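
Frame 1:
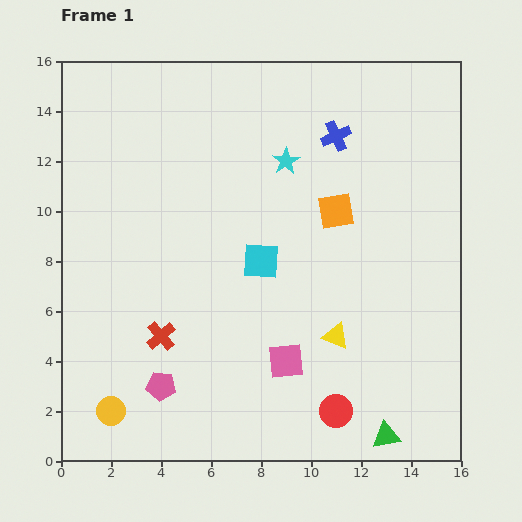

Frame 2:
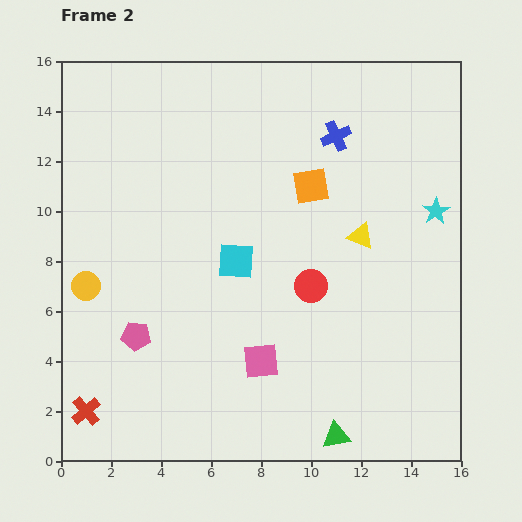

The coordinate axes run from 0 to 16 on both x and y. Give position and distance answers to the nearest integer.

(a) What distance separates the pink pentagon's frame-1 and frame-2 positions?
2

The pink pentagon moved from (4, 3) to (3, 5), a distance of √(1² + 2²) ≈ 2.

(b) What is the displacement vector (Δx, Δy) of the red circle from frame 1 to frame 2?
(-1, 5)

The red circle was at (11, 2) in frame 1 and (10, 7) in frame 2.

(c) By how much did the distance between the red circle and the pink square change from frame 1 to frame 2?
+1

Distance in frame 1: 3. Distance in frame 2: 4.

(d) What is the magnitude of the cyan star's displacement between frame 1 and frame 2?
6

The cyan star moved from (9, 12) to (15, 10), a distance of √(6² + 2²) ≈ 6.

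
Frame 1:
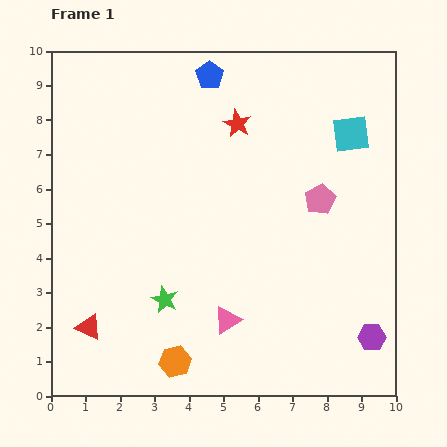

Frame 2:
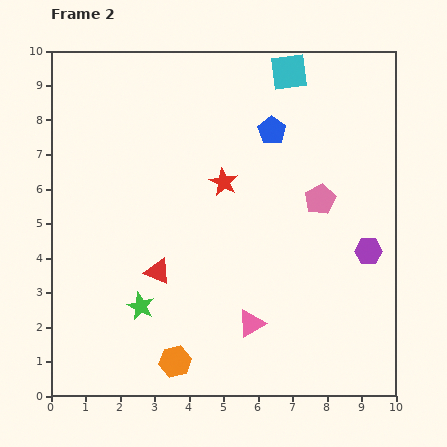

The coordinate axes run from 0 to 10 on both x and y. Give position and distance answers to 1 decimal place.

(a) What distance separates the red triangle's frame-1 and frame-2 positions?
2.6

The red triangle moved from (1.1, 2.0) to (3.1, 3.6), a distance of √(2.0² + 1.6²) ≈ 2.6.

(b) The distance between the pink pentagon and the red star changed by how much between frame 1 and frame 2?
-0.5

Distance in frame 1: 3.3. Distance in frame 2: 2.8.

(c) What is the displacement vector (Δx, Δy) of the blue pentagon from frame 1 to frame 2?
(1.8, -1.6)

The blue pentagon was at (4.6, 9.3) in frame 1 and (6.4, 7.7) in frame 2.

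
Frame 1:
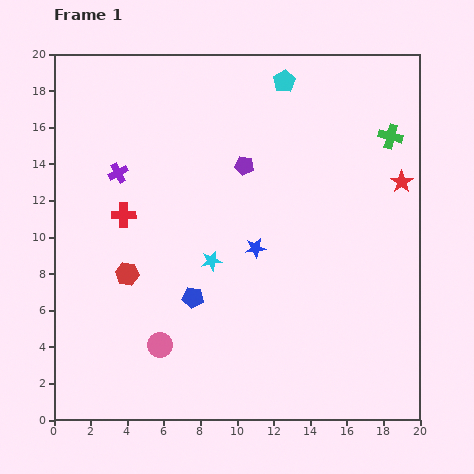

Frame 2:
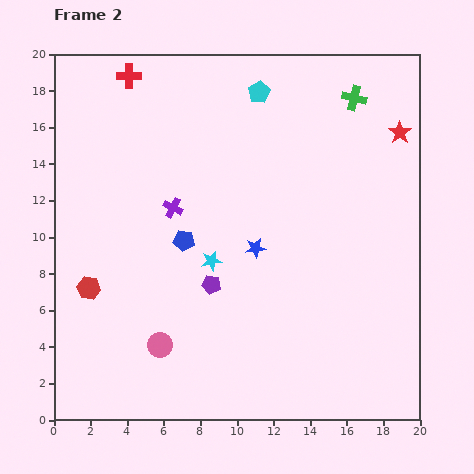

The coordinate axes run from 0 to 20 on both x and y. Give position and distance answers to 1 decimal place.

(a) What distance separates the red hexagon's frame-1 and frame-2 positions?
2.2

The red hexagon moved from (4.0, 8.0) to (1.9, 7.2), a distance of √(2.1² + 0.8²) ≈ 2.2.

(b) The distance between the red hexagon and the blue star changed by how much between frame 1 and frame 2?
+2.3

Distance in frame 1: 7.1. Distance in frame 2: 9.4.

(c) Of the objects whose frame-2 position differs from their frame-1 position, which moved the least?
the cyan pentagon

(moved 1.5)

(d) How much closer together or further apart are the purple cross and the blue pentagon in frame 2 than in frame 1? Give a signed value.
-6.0

Distance in frame 1: 7.9. Distance in frame 2: 1.9.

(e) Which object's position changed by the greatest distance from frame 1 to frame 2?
the red cross

(moved 7.6; next 6.7)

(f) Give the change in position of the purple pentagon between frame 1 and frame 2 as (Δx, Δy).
(-1.8, -6.5)

The purple pentagon was at (10.4, 13.9) in frame 1 and (8.6, 7.4) in frame 2.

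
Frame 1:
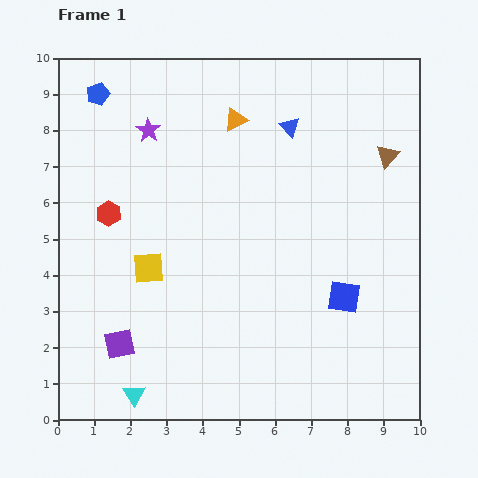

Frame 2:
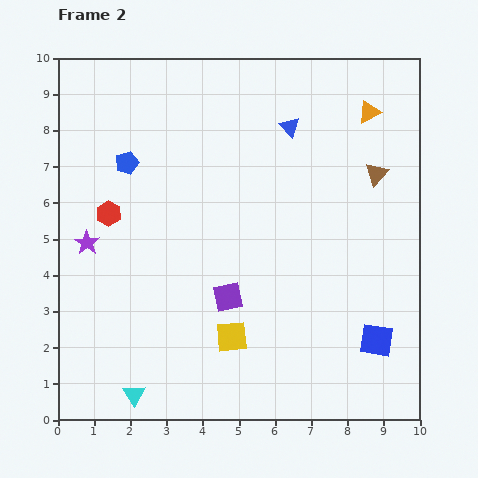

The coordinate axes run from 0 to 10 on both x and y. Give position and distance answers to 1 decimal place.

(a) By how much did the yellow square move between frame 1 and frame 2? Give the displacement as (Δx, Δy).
(2.3, -1.9)

The yellow square was at (2.5, 4.2) in frame 1 and (4.8, 2.3) in frame 2.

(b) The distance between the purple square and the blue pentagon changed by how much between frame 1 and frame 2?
-2.3

Distance in frame 1: 6.9. Distance in frame 2: 4.6.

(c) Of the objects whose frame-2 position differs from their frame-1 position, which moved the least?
the brown triangle

(moved 0.6)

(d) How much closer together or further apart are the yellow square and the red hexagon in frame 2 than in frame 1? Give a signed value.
+2.9

Distance in frame 1: 1.9. Distance in frame 2: 4.8.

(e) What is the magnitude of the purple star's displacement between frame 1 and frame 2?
3.5

The purple star moved from (2.5, 8.0) to (0.8, 4.9), a distance of √(1.7² + 3.1²) ≈ 3.5.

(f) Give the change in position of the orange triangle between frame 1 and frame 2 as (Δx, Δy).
(3.7, 0.2)

The orange triangle was at (4.9, 8.3) in frame 1 and (8.6, 8.5) in frame 2.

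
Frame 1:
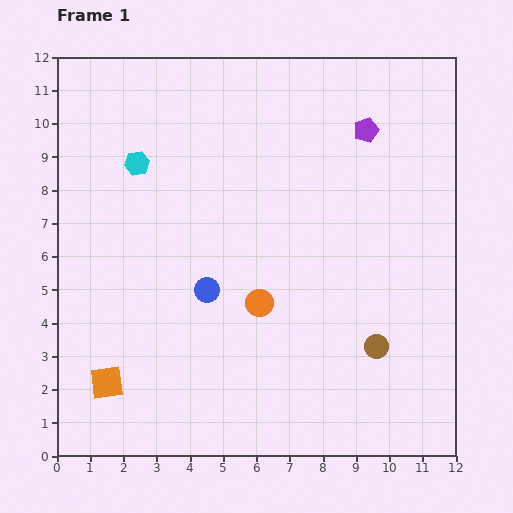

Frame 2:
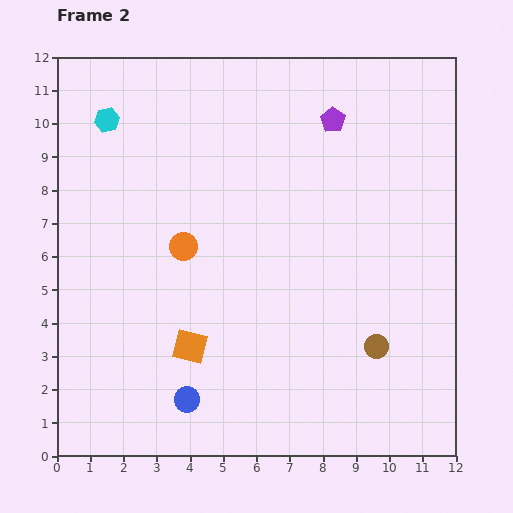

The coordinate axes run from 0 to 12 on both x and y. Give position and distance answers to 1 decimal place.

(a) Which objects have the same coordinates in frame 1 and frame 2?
the brown circle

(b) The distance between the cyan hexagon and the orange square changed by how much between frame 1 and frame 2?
+0.5

Distance in frame 1: 6.7. Distance in frame 2: 7.2.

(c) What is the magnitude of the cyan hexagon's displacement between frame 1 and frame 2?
1.6

The cyan hexagon moved from (2.4, 8.8) to (1.5, 10.1), a distance of √(0.9² + 1.3²) ≈ 1.6.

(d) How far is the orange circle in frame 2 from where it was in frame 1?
2.9

The orange circle moved from (6.1, 4.6) to (3.8, 6.3), a distance of √(2.3² + 1.7²) ≈ 2.9.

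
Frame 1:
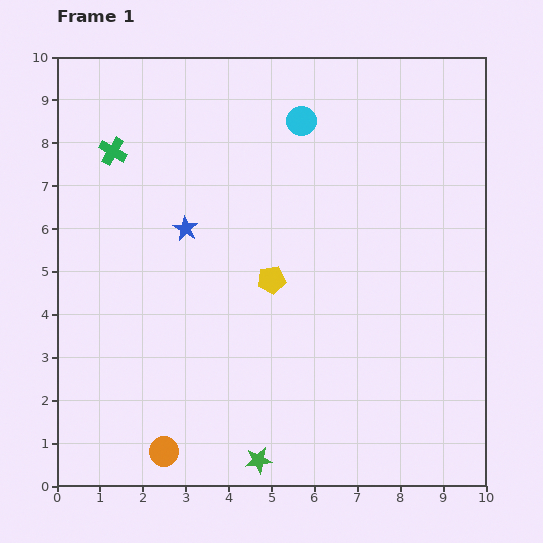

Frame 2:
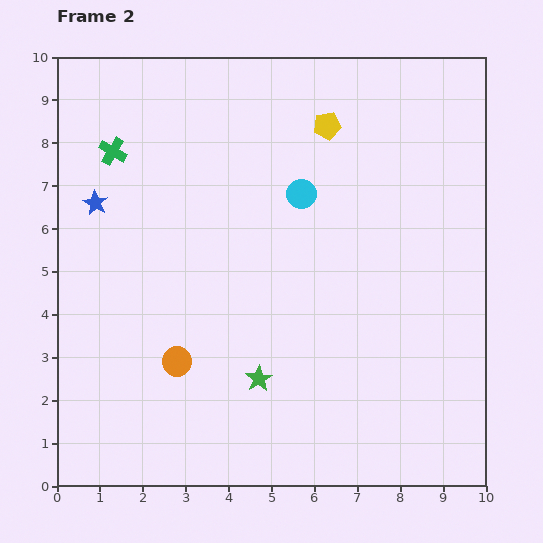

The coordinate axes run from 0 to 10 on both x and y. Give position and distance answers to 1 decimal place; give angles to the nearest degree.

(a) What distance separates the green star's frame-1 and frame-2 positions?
1.9

The green star moved from (4.7, 0.6) to (4.7, 2.5), a distance of √(0.0² + 1.9²) ≈ 1.9.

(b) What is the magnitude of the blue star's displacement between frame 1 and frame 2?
2.2

The blue star moved from (3.0, 6.0) to (0.9, 6.6), a distance of √(2.1² + 0.6²) ≈ 2.2.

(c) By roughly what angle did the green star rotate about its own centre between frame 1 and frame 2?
24° counter-clockwise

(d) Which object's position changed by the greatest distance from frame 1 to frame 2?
the yellow pentagon

(moved 3.8; next 2.2)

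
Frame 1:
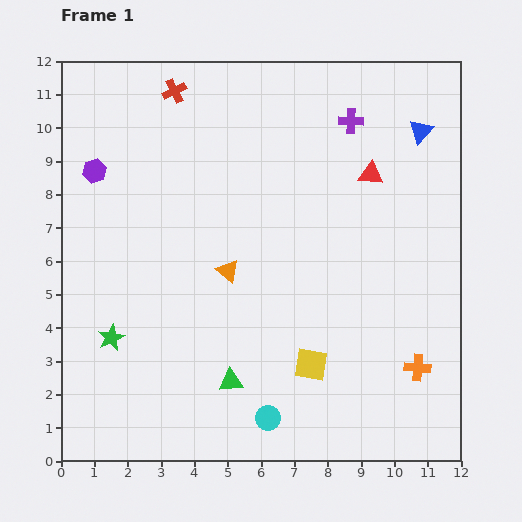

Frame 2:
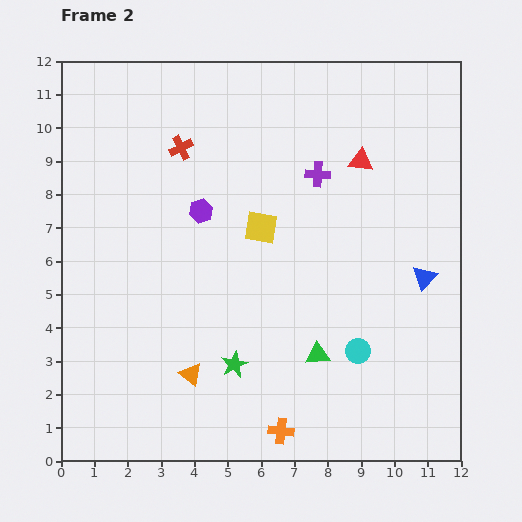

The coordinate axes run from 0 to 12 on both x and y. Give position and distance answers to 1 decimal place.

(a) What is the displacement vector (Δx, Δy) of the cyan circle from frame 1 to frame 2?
(2.7, 2.0)

The cyan circle was at (6.2, 1.3) in frame 1 and (8.9, 3.3) in frame 2.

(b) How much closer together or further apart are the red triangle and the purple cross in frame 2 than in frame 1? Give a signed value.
-0.3

Distance in frame 1: 1.7. Distance in frame 2: 1.4.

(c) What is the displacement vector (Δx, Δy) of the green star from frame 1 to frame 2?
(3.7, -0.8)

The green star was at (1.5, 3.7) in frame 1 and (5.2, 2.9) in frame 2.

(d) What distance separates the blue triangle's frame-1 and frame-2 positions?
4.4

The blue triangle moved from (10.8, 9.9) to (10.9, 5.5), a distance of √(0.1² + 4.4²) ≈ 4.4.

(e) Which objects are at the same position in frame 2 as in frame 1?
none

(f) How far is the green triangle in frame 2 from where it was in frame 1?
2.7

The green triangle moved from (5.1, 2.4) to (7.7, 3.2), a distance of √(2.6² + 0.8²) ≈ 2.7.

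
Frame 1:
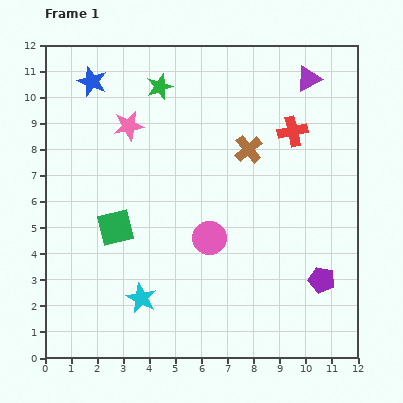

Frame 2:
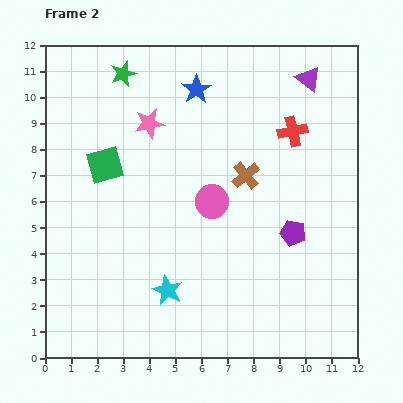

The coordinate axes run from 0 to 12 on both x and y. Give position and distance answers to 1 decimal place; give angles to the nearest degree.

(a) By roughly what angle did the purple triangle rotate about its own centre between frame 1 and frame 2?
53° counter-clockwise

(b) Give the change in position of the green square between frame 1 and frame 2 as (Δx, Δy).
(-0.4, 2.4)

The green square was at (2.7, 5.0) in frame 1 and (2.3, 7.4) in frame 2.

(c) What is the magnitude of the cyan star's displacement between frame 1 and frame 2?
1.0

The cyan star moved from (3.7, 2.3) to (4.7, 2.6), a distance of √(1.0² + 0.3²) ≈ 1.0.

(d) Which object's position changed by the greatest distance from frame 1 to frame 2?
the blue star

(moved 4.0; next 2.4)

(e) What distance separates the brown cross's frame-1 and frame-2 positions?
1.0

The brown cross moved from (7.8, 8.0) to (7.7, 7.0), a distance of √(0.1² + 1.0²) ≈ 1.0.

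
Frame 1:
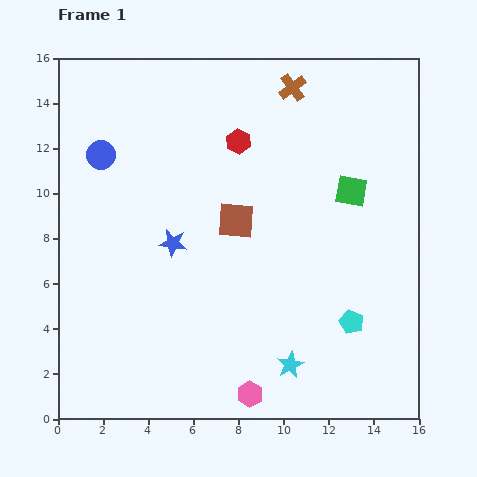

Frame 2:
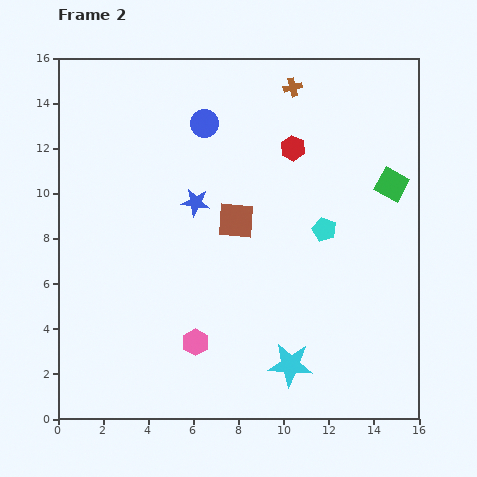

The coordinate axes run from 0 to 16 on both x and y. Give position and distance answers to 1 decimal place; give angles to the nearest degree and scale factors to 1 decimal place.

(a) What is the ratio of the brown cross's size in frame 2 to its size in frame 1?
0.7×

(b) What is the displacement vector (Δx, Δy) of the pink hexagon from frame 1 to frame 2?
(-2.4, 2.3)

The pink hexagon was at (8.5, 1.1) in frame 1 and (6.1, 3.4) in frame 2.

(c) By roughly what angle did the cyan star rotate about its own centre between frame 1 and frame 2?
31° clockwise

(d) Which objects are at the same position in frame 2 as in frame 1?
the cyan star, the brown cross, the brown square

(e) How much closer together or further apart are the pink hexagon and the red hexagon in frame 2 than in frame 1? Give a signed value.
-1.6

Distance in frame 1: 11.2. Distance in frame 2: 9.6.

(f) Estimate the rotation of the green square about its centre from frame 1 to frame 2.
19° clockwise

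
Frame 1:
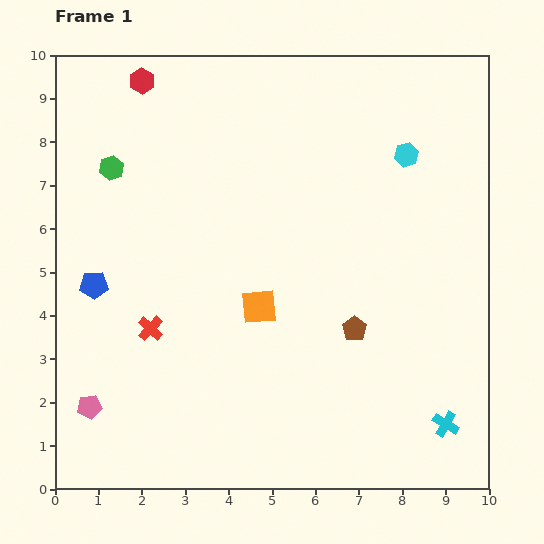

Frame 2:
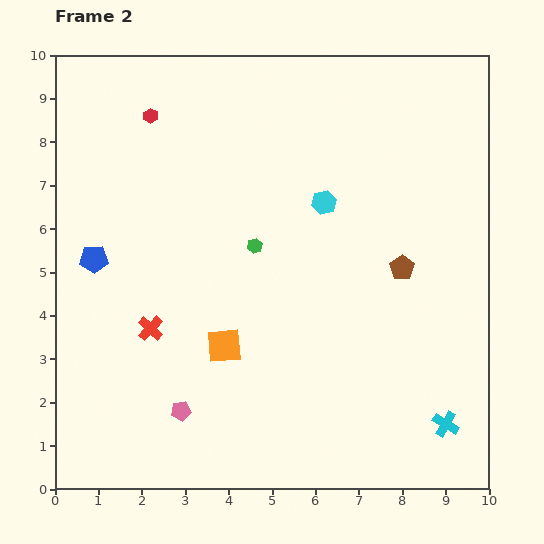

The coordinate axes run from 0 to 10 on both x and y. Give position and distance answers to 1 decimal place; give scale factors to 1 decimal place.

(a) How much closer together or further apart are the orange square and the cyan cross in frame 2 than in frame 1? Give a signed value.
+0.3

Distance in frame 1: 5.1. Distance in frame 2: 5.4.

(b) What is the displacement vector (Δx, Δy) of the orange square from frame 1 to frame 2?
(-0.8, -0.9)

The orange square was at (4.7, 4.2) in frame 1 and (3.9, 3.3) in frame 2.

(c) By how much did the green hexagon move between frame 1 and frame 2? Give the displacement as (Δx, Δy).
(3.3, -1.8)

The green hexagon was at (1.3, 7.4) in frame 1 and (4.6, 5.6) in frame 2.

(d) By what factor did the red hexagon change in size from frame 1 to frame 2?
0.6×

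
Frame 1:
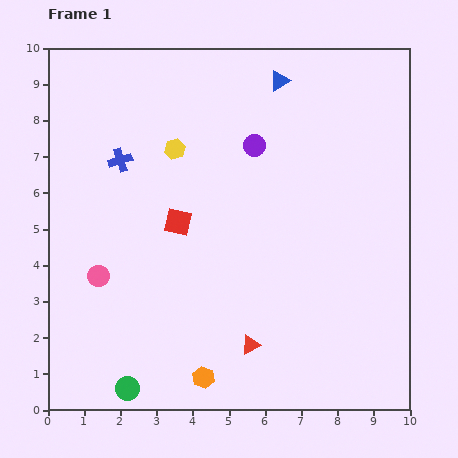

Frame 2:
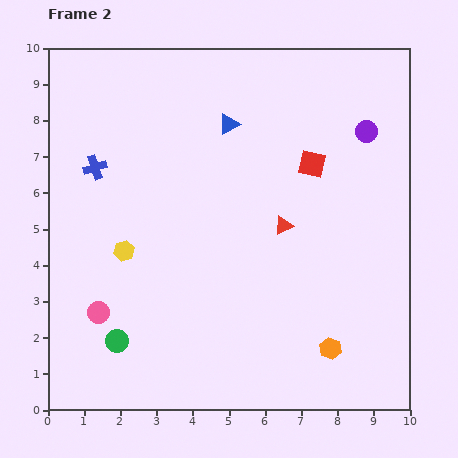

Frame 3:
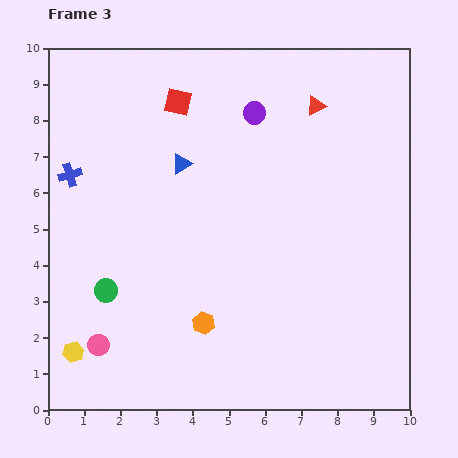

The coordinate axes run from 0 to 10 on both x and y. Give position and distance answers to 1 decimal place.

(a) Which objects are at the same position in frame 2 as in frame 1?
none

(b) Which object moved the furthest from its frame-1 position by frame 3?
the red triangle

(moved 6.8; next 6.3)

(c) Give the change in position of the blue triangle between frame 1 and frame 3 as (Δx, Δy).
(-2.7, -2.3)

The blue triangle was at (6.4, 9.1) in frame 1 and (3.7, 6.8) in frame 3.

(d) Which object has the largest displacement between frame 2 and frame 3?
the red square

(moved 4.1; next 3.6)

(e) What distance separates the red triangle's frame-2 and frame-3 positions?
3.4

The red triangle moved from (6.5, 5.1) to (7.4, 8.4), a distance of √(0.9² + 3.3²) ≈ 3.4.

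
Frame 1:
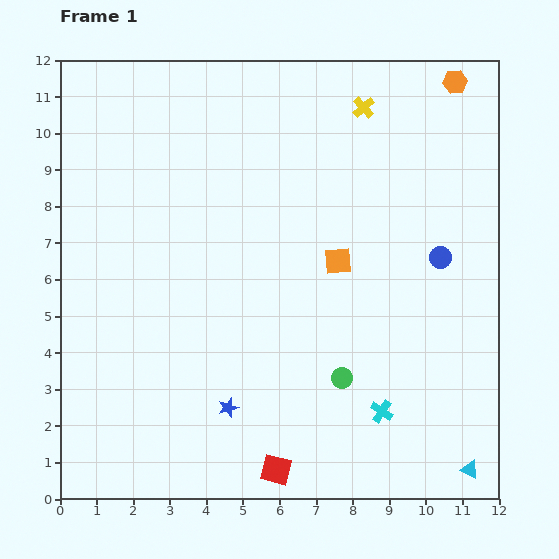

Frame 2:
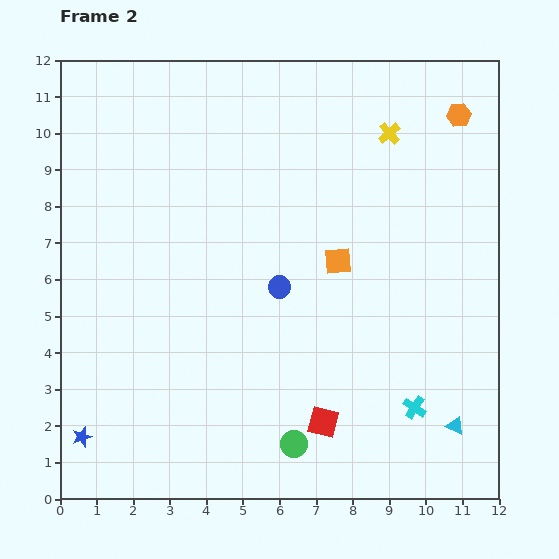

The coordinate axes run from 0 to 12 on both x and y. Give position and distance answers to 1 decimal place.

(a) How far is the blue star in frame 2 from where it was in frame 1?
4.1

The blue star moved from (4.6, 2.5) to (0.6, 1.7), a distance of √(4.0² + 0.8²) ≈ 4.1.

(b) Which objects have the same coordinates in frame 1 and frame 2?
the orange square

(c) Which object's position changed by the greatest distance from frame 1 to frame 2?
the blue circle

(moved 4.5; next 4.1)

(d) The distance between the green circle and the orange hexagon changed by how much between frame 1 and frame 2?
+1.4

Distance in frame 1: 8.7. Distance in frame 2: 10.1.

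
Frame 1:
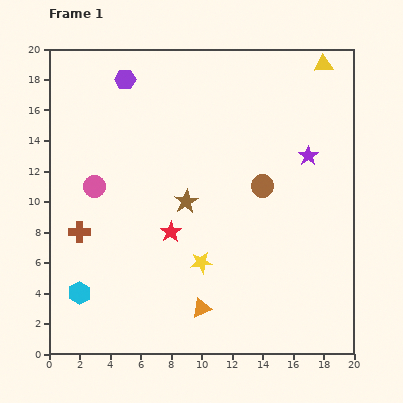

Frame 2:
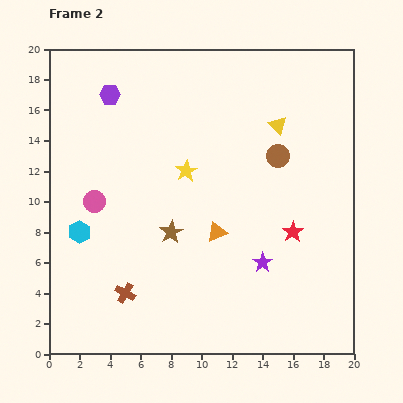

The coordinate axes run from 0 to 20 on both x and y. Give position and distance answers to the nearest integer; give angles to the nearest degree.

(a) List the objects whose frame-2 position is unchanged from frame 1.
none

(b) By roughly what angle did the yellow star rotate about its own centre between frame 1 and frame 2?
22° counter-clockwise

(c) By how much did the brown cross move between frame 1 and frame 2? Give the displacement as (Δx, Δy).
(3, -4)

The brown cross was at (2, 8) in frame 1 and (5, 4) in frame 2.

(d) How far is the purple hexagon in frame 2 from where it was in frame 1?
1

The purple hexagon moved from (5, 18) to (4, 17), a distance of √(1² + 1²) ≈ 1.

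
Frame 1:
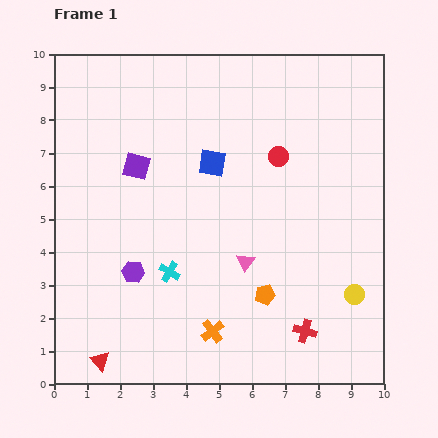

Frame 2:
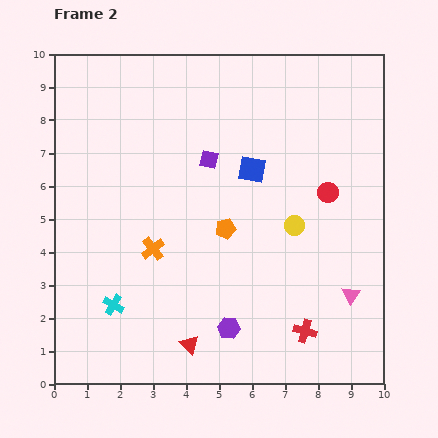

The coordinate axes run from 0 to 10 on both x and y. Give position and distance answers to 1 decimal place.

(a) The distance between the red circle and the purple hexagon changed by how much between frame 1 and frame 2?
-0.5

Distance in frame 1: 5.6. Distance in frame 2: 5.1.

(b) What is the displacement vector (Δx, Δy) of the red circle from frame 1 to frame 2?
(1.5, -1.1)

The red circle was at (6.8, 6.9) in frame 1 and (8.3, 5.8) in frame 2.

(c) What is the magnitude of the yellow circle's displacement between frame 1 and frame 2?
2.8

The yellow circle moved from (9.1, 2.7) to (7.3, 4.8), a distance of √(1.8² + 2.1²) ≈ 2.8.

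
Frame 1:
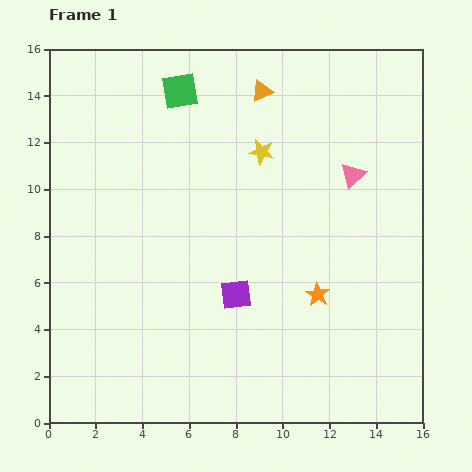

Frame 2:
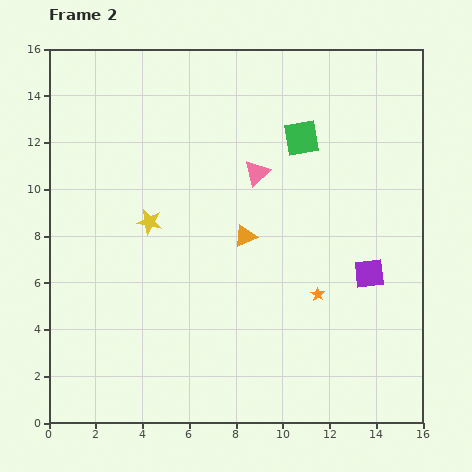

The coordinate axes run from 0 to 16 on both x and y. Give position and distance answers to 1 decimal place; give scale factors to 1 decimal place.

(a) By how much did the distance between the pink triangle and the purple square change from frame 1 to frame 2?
-0.7

Distance in frame 1: 7.1. Distance in frame 2: 6.4.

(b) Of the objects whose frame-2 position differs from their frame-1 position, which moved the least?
the pink triangle

(moved 4.1)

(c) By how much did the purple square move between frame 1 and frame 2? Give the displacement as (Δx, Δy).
(5.7, 0.9)

The purple square was at (8.0, 5.5) in frame 1 and (13.7, 6.4) in frame 2.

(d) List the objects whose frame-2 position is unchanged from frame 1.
the orange star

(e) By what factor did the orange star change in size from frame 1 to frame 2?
0.6×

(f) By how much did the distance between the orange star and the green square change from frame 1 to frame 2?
-3.8

Distance in frame 1: 10.5. Distance in frame 2: 6.7.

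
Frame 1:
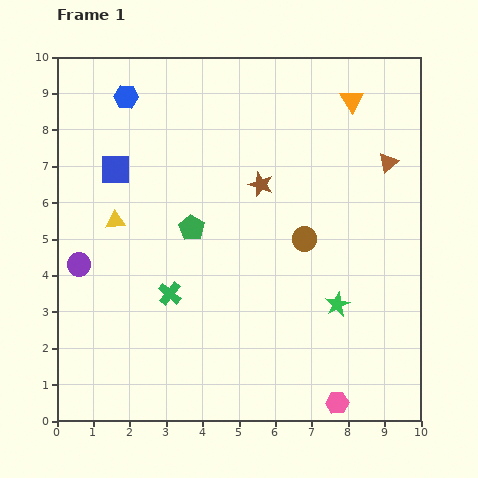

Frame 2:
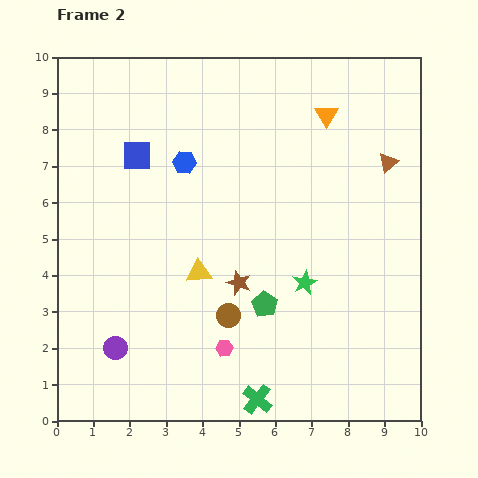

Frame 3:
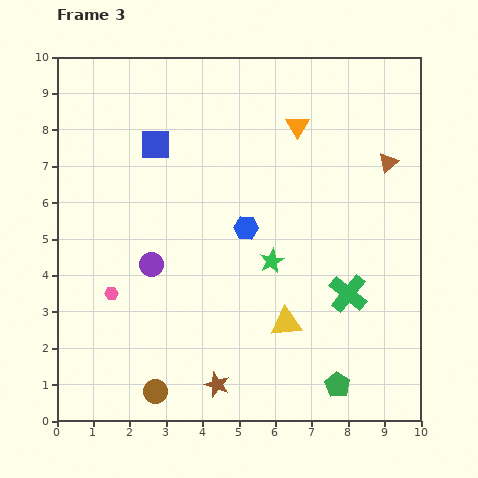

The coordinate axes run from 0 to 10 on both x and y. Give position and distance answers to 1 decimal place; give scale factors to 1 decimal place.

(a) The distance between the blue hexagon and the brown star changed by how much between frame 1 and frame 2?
-0.8

Distance in frame 1: 4.4. Distance in frame 2: 3.6.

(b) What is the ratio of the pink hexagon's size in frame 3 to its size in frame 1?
0.6×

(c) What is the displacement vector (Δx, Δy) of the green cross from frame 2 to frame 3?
(2.5, 2.9)

The green cross was at (5.5, 0.6) in frame 2 and (8.0, 3.5) in frame 3.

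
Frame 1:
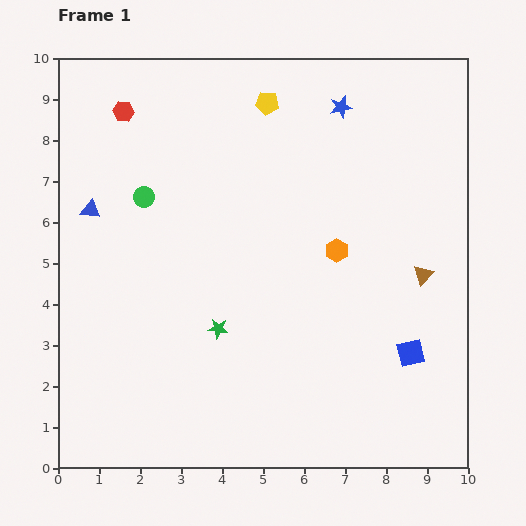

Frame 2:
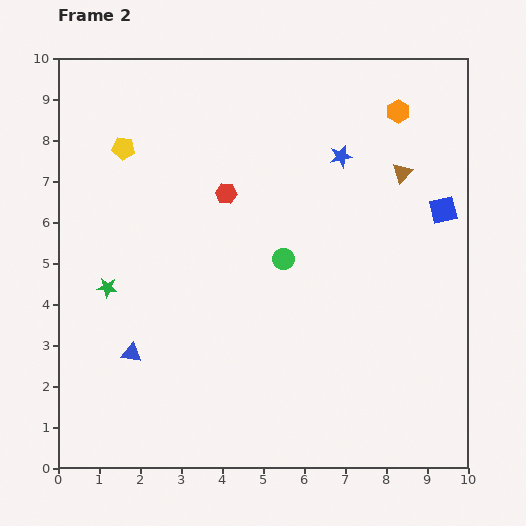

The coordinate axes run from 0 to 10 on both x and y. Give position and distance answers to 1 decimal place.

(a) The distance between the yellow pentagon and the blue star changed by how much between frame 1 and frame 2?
+3.5

Distance in frame 1: 1.8. Distance in frame 2: 5.3.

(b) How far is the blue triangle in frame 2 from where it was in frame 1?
3.6

The blue triangle moved from (0.8, 6.3) to (1.8, 2.8), a distance of √(1.0² + 3.5²) ≈ 3.6.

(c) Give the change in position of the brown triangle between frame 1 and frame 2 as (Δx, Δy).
(-0.5, 2.5)

The brown triangle was at (8.9, 4.7) in frame 1 and (8.4, 7.2) in frame 2.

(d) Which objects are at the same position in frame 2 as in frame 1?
none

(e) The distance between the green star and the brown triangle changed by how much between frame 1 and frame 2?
+2.5

Distance in frame 1: 5.2. Distance in frame 2: 7.7.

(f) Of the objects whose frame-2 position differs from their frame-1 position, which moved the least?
the blue star

(moved 1.2)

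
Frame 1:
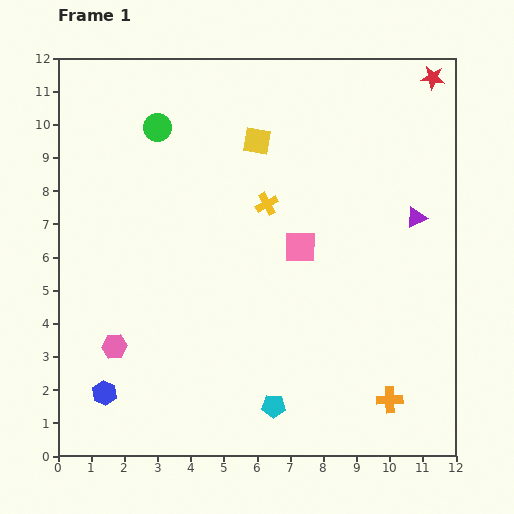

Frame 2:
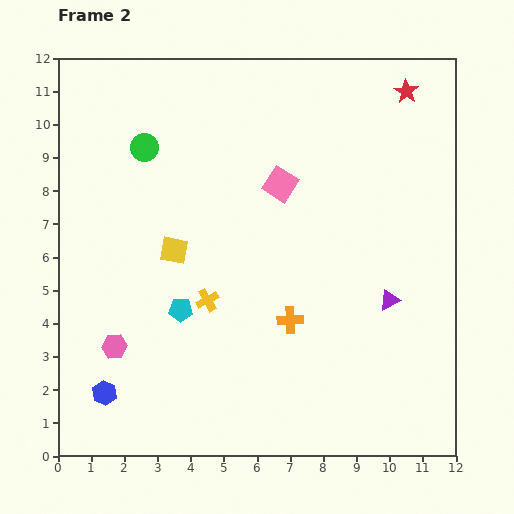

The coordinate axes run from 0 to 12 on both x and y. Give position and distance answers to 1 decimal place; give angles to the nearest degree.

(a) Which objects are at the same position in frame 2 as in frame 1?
the pink hexagon, the blue hexagon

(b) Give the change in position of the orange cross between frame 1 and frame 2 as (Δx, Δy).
(-3.0, 2.4)

The orange cross was at (10.0, 1.7) in frame 1 and (7.0, 4.1) in frame 2.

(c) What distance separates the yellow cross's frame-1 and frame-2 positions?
3.4

The yellow cross moved from (6.3, 7.6) to (4.5, 4.7), a distance of √(1.8² + 2.9²) ≈ 3.4.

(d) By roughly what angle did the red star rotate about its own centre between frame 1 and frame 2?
25° clockwise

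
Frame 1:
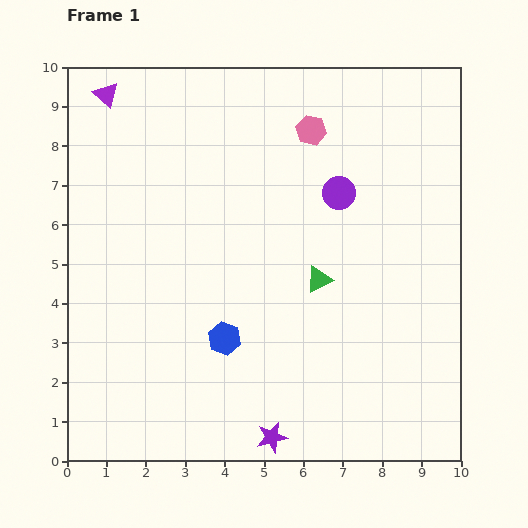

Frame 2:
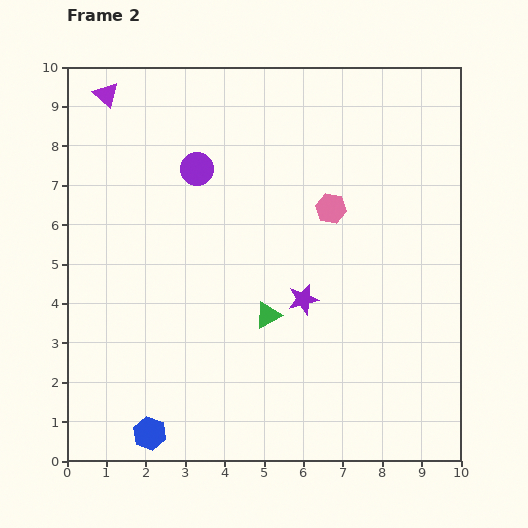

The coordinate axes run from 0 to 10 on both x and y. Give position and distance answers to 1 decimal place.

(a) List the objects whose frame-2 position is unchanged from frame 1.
the purple triangle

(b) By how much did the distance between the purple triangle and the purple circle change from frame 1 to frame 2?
-3.4

Distance in frame 1: 6.4. Distance in frame 2: 3.0.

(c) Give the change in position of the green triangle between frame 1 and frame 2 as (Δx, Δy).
(-1.3, -0.9)

The green triangle was at (6.4, 4.6) in frame 1 and (5.1, 3.7) in frame 2.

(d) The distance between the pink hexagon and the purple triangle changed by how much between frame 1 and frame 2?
+1.1

Distance in frame 1: 5.3. Distance in frame 2: 6.4.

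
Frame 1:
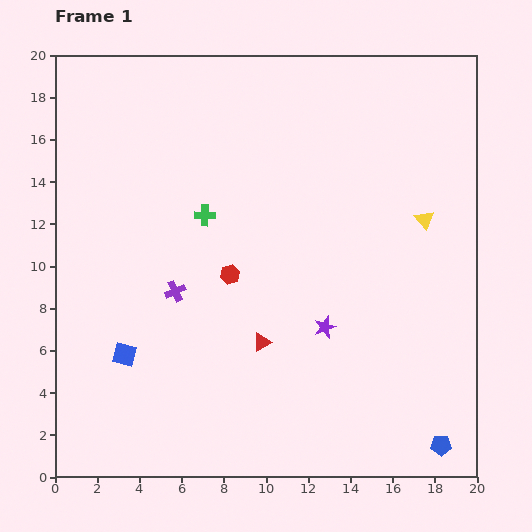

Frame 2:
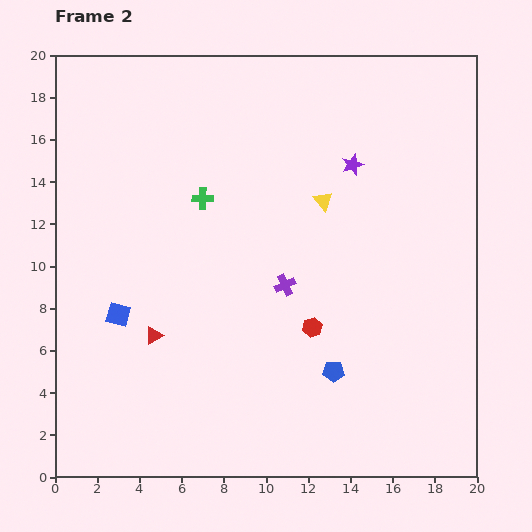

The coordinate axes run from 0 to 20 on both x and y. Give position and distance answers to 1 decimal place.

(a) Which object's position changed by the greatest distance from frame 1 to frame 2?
the purple star

(moved 7.8; next 6.2)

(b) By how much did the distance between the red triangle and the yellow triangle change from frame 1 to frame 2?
+0.6

Distance in frame 1: 9.6. Distance in frame 2: 10.2.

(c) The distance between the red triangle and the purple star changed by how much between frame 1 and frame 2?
+9.3

Distance in frame 1: 3.1. Distance in frame 2: 12.4.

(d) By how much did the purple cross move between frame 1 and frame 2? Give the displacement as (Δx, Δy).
(5.2, 0.3)

The purple cross was at (5.7, 8.8) in frame 1 and (10.9, 9.1) in frame 2.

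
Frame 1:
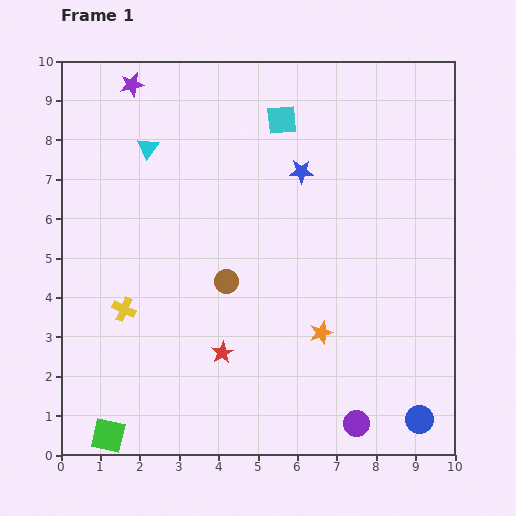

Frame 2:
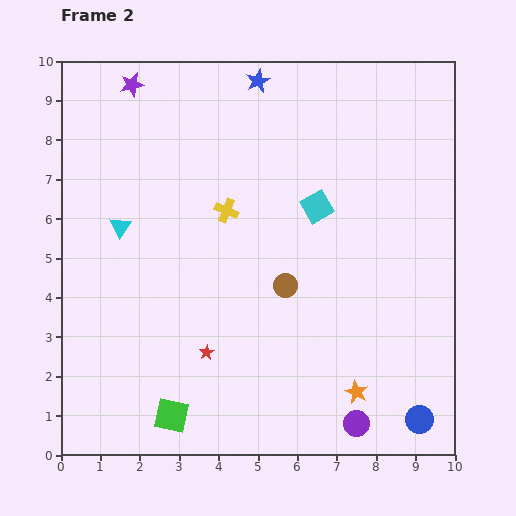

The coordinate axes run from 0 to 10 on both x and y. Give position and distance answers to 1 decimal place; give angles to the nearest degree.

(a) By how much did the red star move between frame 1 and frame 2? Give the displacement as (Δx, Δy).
(-0.4, 0.0)

The red star was at (4.1, 2.6) in frame 1 and (3.7, 2.6) in frame 2.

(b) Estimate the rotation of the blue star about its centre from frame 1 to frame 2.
26° counter-clockwise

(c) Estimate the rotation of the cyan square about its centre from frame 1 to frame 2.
24° counter-clockwise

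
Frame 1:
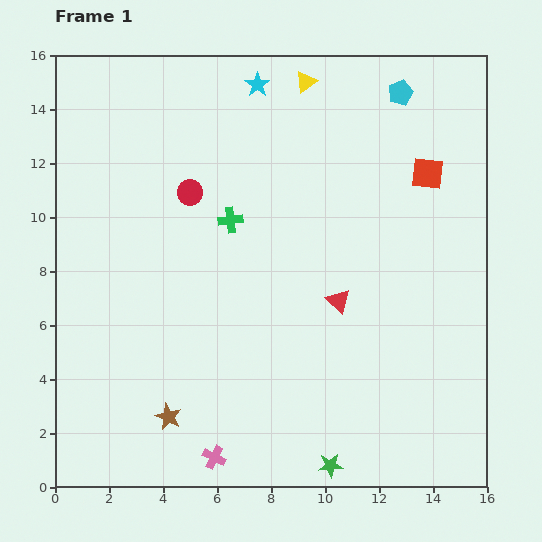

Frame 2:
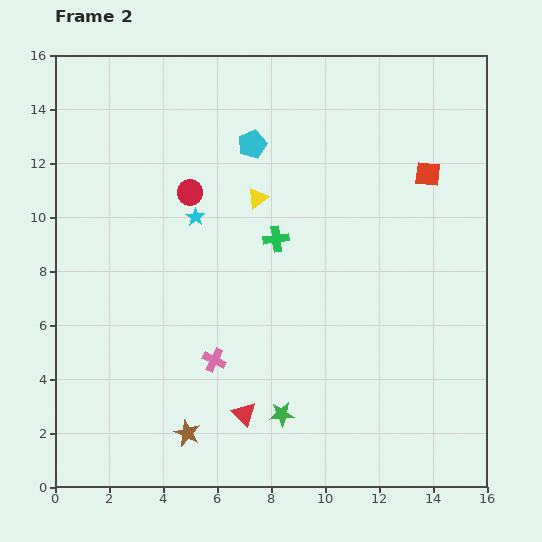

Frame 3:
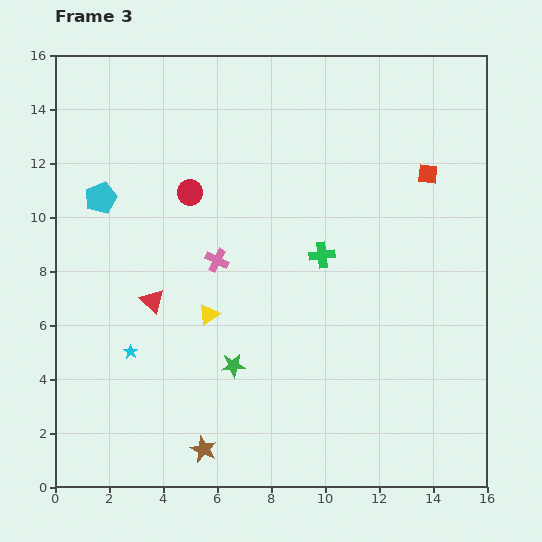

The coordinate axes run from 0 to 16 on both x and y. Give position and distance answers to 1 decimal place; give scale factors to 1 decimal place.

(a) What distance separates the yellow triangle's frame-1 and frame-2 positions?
4.7

The yellow triangle moved from (9.3, 15.0) to (7.5, 10.7), a distance of √(1.8² + 4.3²) ≈ 4.7.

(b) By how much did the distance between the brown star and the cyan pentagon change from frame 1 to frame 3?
-4.8

Distance in frame 1: 14.8. Distance in frame 3: 10.0.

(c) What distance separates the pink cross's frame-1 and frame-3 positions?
7.3

The pink cross moved from (5.9, 1.1) to (6.0, 8.4), a distance of √(0.1² + 7.3²) ≈ 7.3.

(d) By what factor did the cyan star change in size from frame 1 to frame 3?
0.6×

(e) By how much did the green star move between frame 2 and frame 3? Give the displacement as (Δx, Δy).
(-1.8, 1.8)

The green star was at (8.4, 2.7) in frame 2 and (6.6, 4.5) in frame 3.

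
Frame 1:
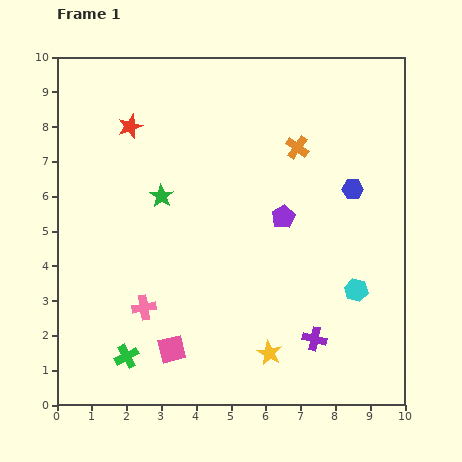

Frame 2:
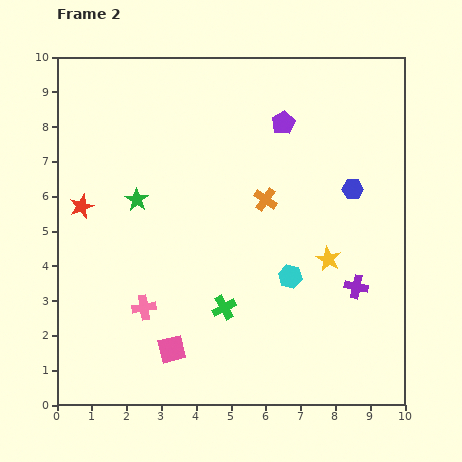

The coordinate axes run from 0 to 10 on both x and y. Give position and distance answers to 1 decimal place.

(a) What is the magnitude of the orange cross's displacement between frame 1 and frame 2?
1.7

The orange cross moved from (6.9, 7.4) to (6.0, 5.9), a distance of √(0.9² + 1.5²) ≈ 1.7.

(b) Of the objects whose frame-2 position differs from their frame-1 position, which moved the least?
the green star

(moved 0.7)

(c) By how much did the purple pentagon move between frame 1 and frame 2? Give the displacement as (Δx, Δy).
(0.0, 2.7)

The purple pentagon was at (6.5, 5.4) in frame 1 and (6.5, 8.1) in frame 2.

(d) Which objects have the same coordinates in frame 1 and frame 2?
the blue hexagon, the pink square, the pink cross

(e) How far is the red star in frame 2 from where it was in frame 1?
2.7

The red star moved from (2.1, 8.0) to (0.7, 5.7), a distance of √(1.4² + 2.3²) ≈ 2.7.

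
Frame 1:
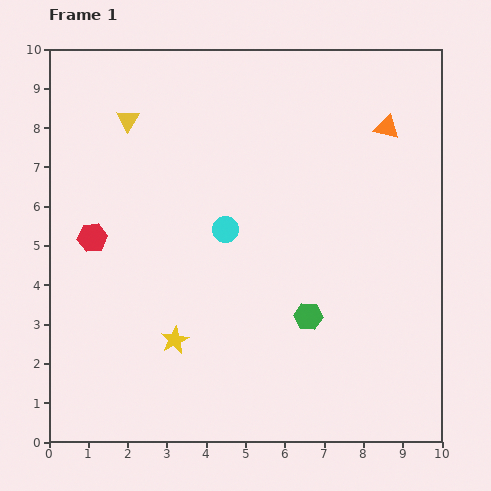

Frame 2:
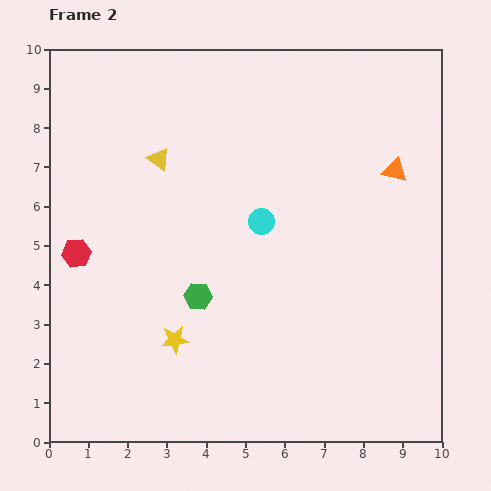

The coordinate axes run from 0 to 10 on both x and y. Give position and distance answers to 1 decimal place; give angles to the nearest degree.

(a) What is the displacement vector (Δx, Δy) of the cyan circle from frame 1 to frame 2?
(0.9, 0.2)

The cyan circle was at (4.5, 5.4) in frame 1 and (5.4, 5.6) in frame 2.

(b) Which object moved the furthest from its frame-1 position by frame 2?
the green hexagon

(moved 2.8; next 1.3)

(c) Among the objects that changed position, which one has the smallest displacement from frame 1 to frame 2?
the red hexagon

(moved 0.6)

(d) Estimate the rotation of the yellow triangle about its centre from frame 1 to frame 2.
27° counter-clockwise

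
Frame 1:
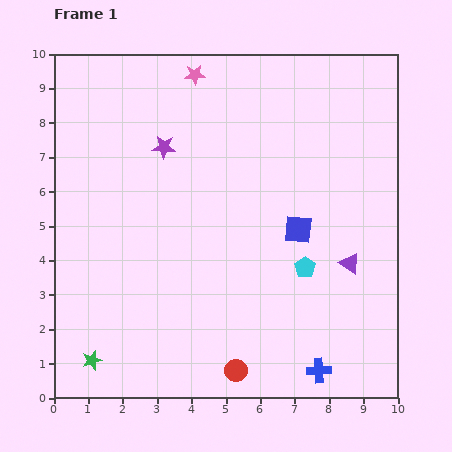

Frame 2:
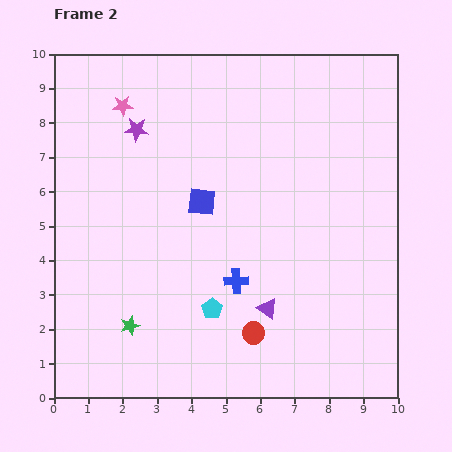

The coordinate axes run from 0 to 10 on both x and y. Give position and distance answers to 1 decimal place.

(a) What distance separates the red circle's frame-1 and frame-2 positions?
1.2

The red circle moved from (5.3, 0.8) to (5.8, 1.9), a distance of √(0.5² + 1.1²) ≈ 1.2.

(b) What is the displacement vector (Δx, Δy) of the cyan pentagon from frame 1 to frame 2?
(-2.7, -1.2)

The cyan pentagon was at (7.3, 3.8) in frame 1 and (4.6, 2.6) in frame 2.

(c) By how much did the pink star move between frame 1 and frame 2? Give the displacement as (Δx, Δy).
(-2.1, -0.9)

The pink star was at (4.1, 9.4) in frame 1 and (2.0, 8.5) in frame 2.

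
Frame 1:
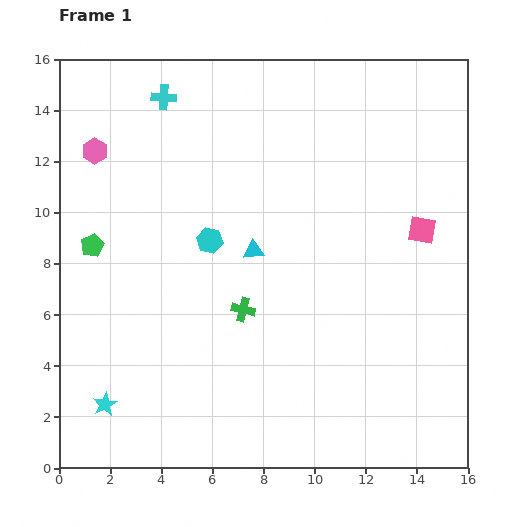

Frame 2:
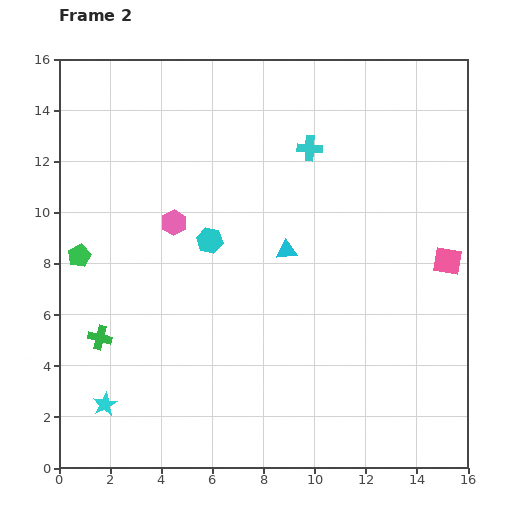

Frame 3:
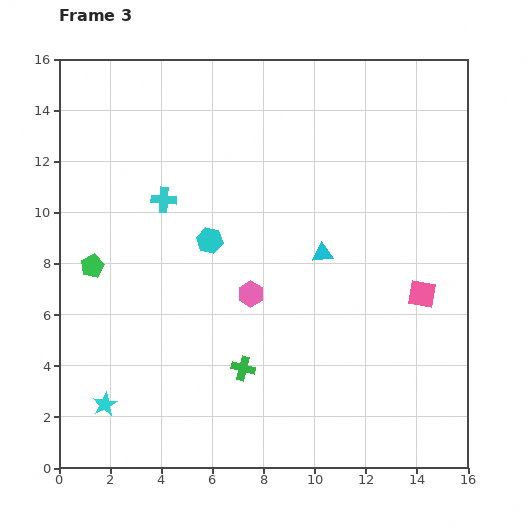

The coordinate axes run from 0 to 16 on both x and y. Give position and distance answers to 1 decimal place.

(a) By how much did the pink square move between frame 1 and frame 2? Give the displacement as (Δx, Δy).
(1.0, -1.2)

The pink square was at (14.2, 9.3) in frame 1 and (15.2, 8.1) in frame 2.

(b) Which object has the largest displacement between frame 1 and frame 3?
the pink hexagon

(moved 8.3; next 4.0)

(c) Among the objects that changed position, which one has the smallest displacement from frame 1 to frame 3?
the green pentagon

(moved 0.8)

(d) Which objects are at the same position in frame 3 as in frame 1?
the cyan star, the cyan hexagon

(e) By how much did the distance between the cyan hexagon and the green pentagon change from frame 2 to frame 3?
-0.4

Distance in frame 2: 5.1. Distance in frame 3: 4.7.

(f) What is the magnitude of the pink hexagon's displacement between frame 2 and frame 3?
4.1

The pink hexagon moved from (4.5, 9.6) to (7.5, 6.8), a distance of √(3.0² + 2.8²) ≈ 4.1.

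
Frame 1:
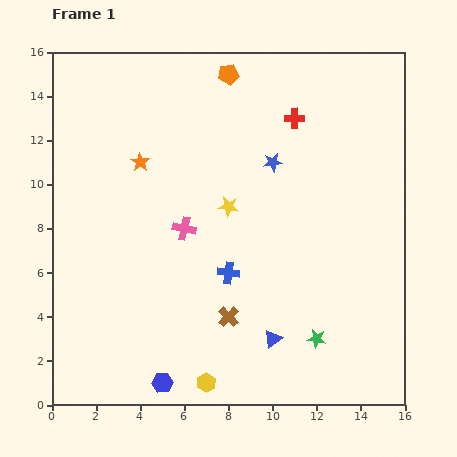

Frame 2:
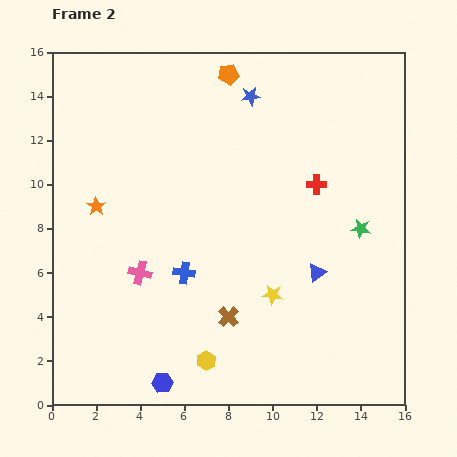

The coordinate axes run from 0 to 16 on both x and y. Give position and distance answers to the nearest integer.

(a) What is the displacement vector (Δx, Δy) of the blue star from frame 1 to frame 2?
(-1, 3)

The blue star was at (10, 11) in frame 1 and (9, 14) in frame 2.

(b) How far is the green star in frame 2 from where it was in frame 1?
5

The green star moved from (12, 3) to (14, 8), a distance of √(2² + 5²) ≈ 5.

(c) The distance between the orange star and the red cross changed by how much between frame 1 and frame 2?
+3

Distance in frame 1: 7. Distance in frame 2: 10.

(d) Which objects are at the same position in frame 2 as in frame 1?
the brown cross, the blue hexagon, the orange pentagon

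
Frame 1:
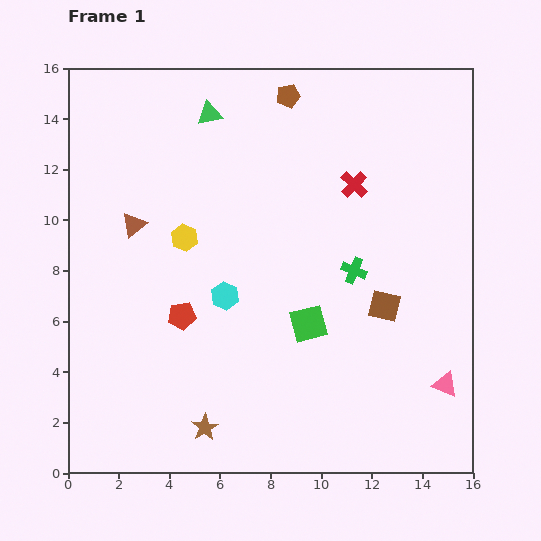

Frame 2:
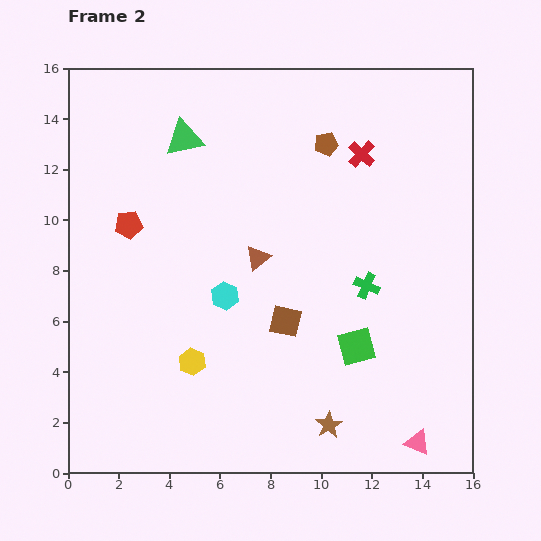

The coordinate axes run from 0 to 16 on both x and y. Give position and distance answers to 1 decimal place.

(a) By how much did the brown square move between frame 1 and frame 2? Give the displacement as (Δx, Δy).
(-3.9, -0.6)

The brown square was at (12.5, 6.6) in frame 1 and (8.6, 6.0) in frame 2.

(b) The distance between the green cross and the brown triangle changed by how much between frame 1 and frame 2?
-4.5

Distance in frame 1: 8.9. Distance in frame 2: 4.4.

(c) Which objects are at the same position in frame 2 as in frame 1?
the cyan hexagon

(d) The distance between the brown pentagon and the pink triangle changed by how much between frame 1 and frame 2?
-0.7

Distance in frame 1: 13.0. Distance in frame 2: 12.3.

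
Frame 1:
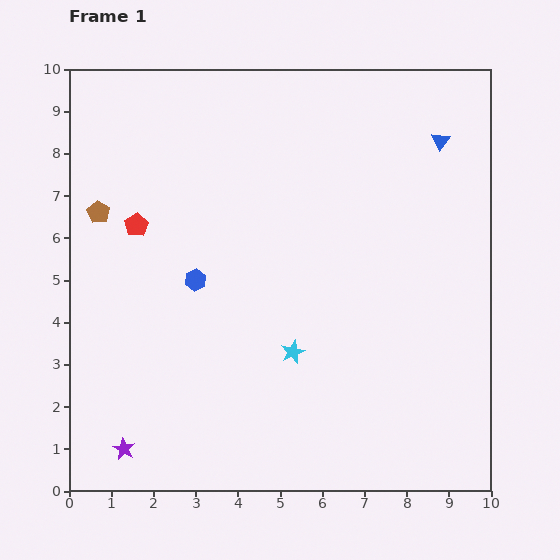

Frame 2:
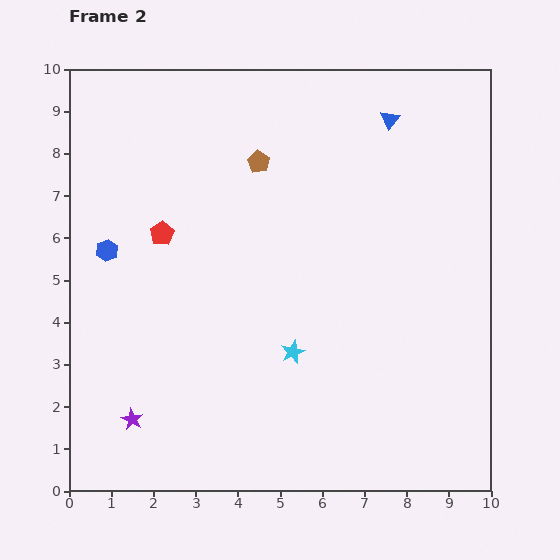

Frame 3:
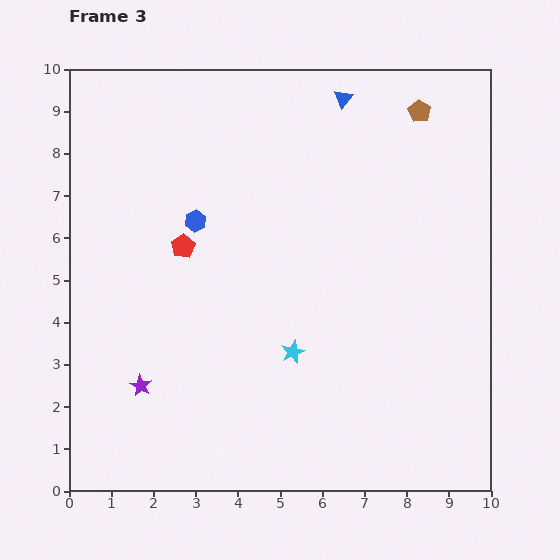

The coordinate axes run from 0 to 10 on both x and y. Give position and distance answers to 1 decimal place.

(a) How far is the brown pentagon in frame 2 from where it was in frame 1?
4.0

The brown pentagon moved from (0.7, 6.6) to (4.5, 7.8), a distance of √(3.8² + 1.2²) ≈ 4.0.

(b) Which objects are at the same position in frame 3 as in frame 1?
the cyan star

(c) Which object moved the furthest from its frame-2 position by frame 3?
the brown pentagon

(moved 4.0; next 2.2)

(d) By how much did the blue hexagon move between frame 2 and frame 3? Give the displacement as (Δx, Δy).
(2.1, 0.7)

The blue hexagon was at (0.9, 5.7) in frame 2 and (3.0, 6.4) in frame 3.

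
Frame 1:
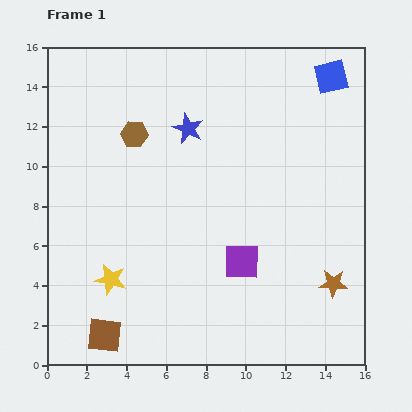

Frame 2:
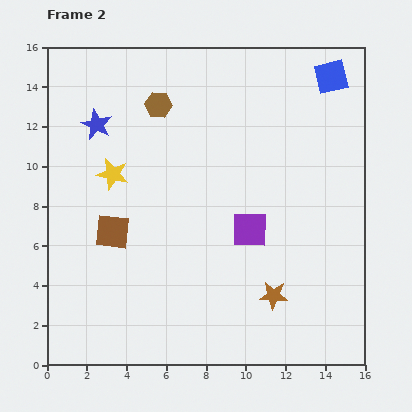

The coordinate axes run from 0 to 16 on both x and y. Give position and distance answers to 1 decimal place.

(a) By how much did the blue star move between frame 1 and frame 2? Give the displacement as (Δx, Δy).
(-4.6, 0.2)

The blue star was at (7.1, 11.9) in frame 1 and (2.5, 12.1) in frame 2.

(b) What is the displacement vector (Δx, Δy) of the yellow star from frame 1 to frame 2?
(0.1, 5.3)

The yellow star was at (3.2, 4.3) in frame 1 and (3.3, 9.6) in frame 2.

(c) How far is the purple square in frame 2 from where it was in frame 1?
1.6

The purple square moved from (9.8, 5.2) to (10.2, 6.8), a distance of √(0.4² + 1.6²) ≈ 1.6.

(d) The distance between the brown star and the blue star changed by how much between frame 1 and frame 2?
+1.7

Distance in frame 1: 10.7. Distance in frame 2: 12.4.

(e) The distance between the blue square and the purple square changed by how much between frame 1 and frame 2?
-1.6

Distance in frame 1: 10.3. Distance in frame 2: 8.7.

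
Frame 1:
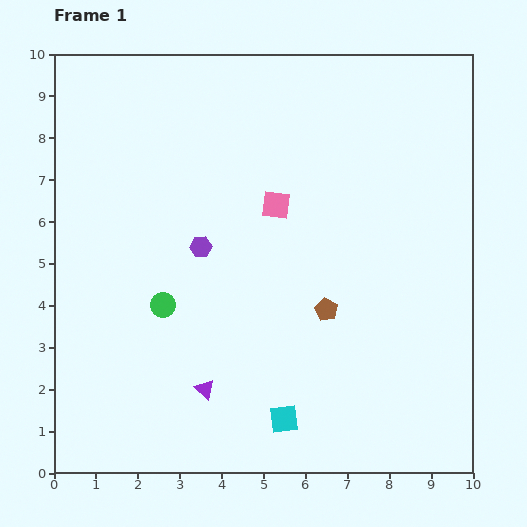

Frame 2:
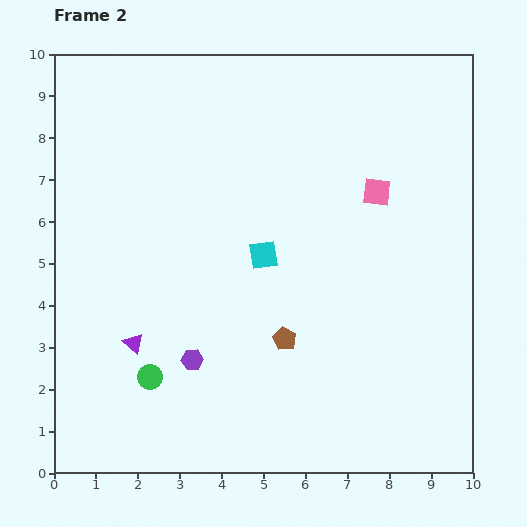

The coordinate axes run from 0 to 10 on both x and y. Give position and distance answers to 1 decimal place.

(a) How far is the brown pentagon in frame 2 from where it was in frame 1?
1.2

The brown pentagon moved from (6.5, 3.9) to (5.5, 3.2), a distance of √(1.0² + 0.7²) ≈ 1.2.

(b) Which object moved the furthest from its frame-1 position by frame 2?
the cyan square

(moved 3.9; next 2.7)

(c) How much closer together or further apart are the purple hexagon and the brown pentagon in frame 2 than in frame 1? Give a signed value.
-1.1

Distance in frame 1: 3.4. Distance in frame 2: 2.3.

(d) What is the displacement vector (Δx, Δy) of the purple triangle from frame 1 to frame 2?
(-1.7, 1.1)

The purple triangle was at (3.6, 2.0) in frame 1 and (1.9, 3.1) in frame 2.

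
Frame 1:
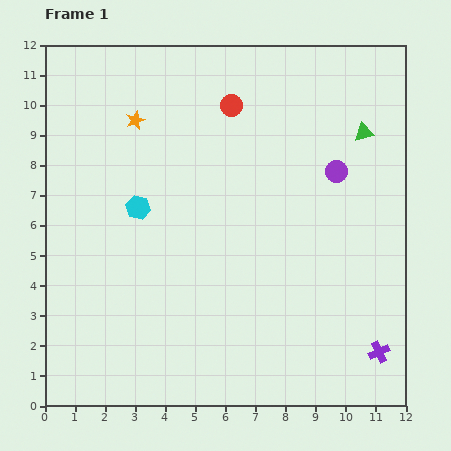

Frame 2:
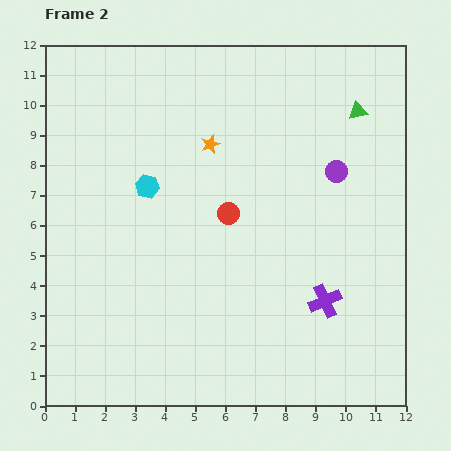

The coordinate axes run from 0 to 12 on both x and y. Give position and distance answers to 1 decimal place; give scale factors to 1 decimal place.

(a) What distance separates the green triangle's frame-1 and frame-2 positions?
0.7

The green triangle moved from (10.6, 9.1) to (10.4, 9.8), a distance of √(0.2² + 0.7²) ≈ 0.7.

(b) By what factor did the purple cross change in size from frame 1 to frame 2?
1.6×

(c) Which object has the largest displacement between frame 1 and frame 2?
the red circle

(moved 3.6; next 2.6)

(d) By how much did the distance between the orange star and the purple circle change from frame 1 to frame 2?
-2.6

Distance in frame 1: 6.9. Distance in frame 2: 4.3.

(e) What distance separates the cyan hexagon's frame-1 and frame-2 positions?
0.8

The cyan hexagon moved from (3.1, 6.6) to (3.4, 7.3), a distance of √(0.3² + 0.7²) ≈ 0.8.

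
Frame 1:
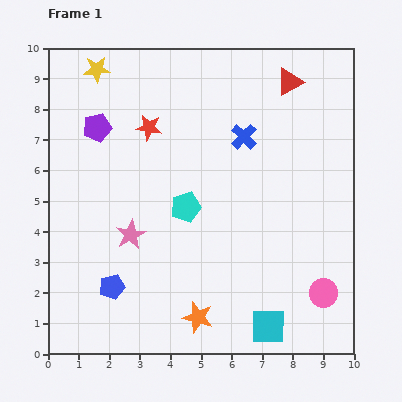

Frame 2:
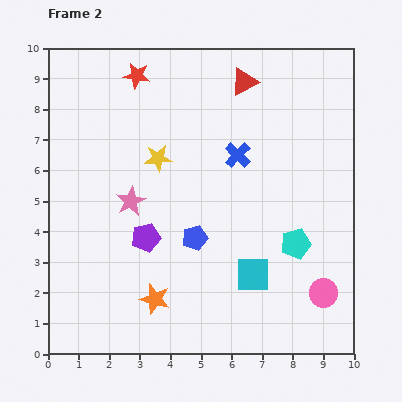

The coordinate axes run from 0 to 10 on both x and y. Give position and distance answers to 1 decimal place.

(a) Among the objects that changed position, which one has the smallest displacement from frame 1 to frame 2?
the blue cross

(moved 0.6)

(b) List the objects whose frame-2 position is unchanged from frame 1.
the pink circle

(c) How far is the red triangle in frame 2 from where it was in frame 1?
1.5

The red triangle moved from (7.9, 8.9) to (6.4, 8.9), a distance of √(1.5² + 0.0²) ≈ 1.5.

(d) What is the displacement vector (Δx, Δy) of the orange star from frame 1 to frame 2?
(-1.4, 0.6)

The orange star was at (4.9, 1.2) in frame 1 and (3.5, 1.8) in frame 2.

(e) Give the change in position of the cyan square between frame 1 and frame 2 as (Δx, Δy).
(-0.5, 1.7)

The cyan square was at (7.2, 0.9) in frame 1 and (6.7, 2.6) in frame 2.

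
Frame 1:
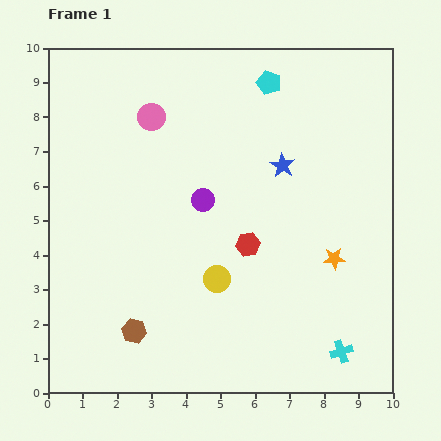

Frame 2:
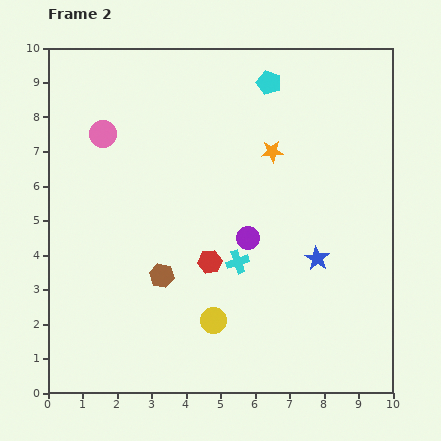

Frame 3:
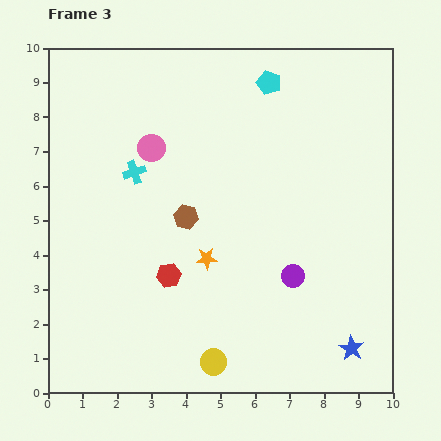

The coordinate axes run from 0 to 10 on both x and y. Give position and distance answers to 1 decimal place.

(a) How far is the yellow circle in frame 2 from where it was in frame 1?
1.2

The yellow circle moved from (4.9, 3.3) to (4.8, 2.1), a distance of √(0.1² + 1.2²) ≈ 1.2.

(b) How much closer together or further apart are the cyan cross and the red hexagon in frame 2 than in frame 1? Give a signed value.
-3.3

Distance in frame 1: 4.1. Distance in frame 2: 0.8.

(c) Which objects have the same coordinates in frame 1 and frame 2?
the cyan pentagon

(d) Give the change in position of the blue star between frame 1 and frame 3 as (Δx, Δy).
(2.0, -5.3)

The blue star was at (6.8, 6.6) in frame 1 and (8.8, 1.3) in frame 3.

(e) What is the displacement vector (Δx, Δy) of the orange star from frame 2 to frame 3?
(-1.9, -3.1)

The orange star was at (6.5, 7.0) in frame 2 and (4.6, 3.9) in frame 3.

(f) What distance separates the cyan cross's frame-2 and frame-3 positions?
4.0

The cyan cross moved from (5.5, 3.8) to (2.5, 6.4), a distance of √(3.0² + 2.6²) ≈ 4.0.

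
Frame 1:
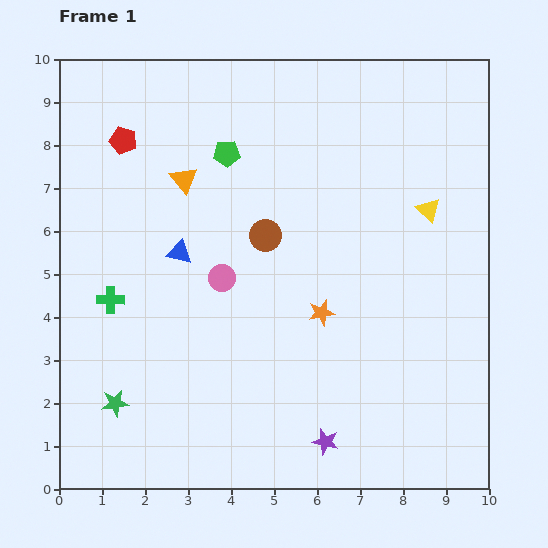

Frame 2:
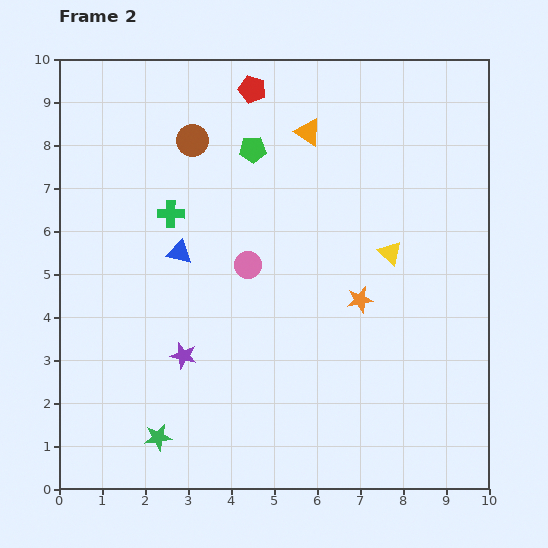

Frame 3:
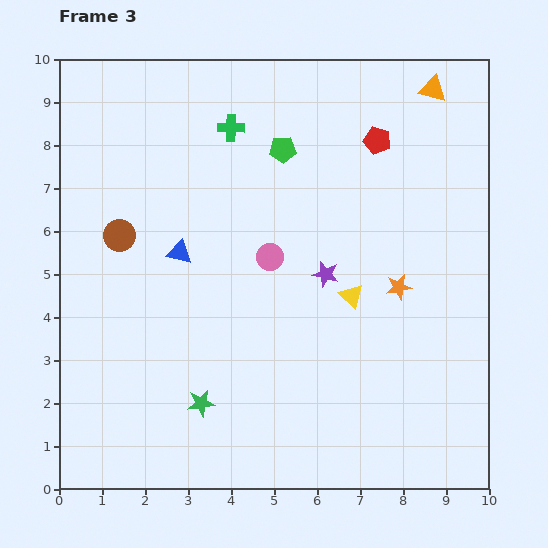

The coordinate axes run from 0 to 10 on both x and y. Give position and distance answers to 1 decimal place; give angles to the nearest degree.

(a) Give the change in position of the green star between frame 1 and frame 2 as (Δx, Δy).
(1.0, -0.8)

The green star was at (1.3, 2.0) in frame 1 and (2.3, 1.2) in frame 2.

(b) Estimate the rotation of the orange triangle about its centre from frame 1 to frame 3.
37° counter-clockwise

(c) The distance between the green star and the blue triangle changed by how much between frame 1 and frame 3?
-0.3

Distance in frame 1: 3.8. Distance in frame 3: 3.5.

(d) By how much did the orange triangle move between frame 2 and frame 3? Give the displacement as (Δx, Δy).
(2.9, 1.0)

The orange triangle was at (5.8, 8.3) in frame 2 and (8.7, 9.3) in frame 3.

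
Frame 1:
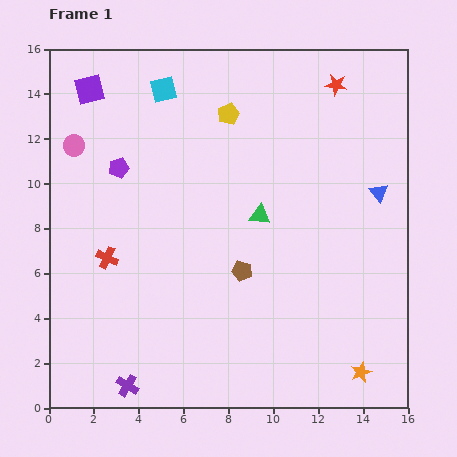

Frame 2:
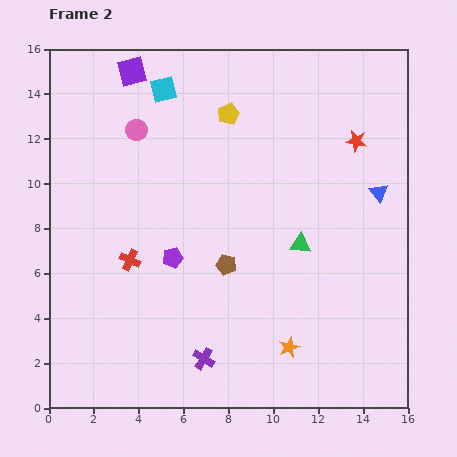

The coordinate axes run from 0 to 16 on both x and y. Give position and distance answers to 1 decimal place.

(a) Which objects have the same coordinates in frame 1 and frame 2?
the blue triangle, the cyan square, the yellow pentagon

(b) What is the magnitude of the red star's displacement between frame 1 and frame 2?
2.7

The red star moved from (12.8, 14.4) to (13.7, 11.9), a distance of √(0.9² + 2.5²) ≈ 2.7.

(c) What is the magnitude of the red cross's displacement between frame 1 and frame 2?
1.0

The red cross moved from (2.6, 6.7) to (3.6, 6.6), a distance of √(1.0² + 0.1²) ≈ 1.0.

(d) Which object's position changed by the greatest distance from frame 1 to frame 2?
the purple pentagon

(moved 4.7; next 3.6)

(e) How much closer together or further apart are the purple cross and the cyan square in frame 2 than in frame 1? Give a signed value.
-1.2

Distance in frame 1: 13.3. Distance in frame 2: 12.1.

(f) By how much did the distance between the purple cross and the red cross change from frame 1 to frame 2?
-0.3

Distance in frame 1: 5.8. Distance in frame 2: 5.5.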